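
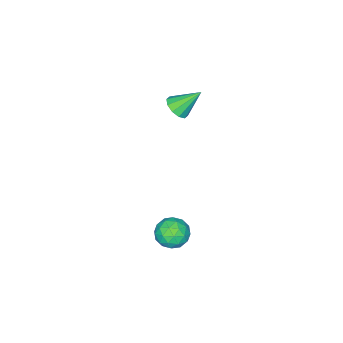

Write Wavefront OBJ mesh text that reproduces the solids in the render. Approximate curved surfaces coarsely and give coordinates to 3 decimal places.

v -1.022 -2.027 -2.183
v -0.636 -2.142 -1.838
v -1.578 -1.413 -1.357
v -0.556 -1.864 -1.991
v -0.653 -1.648 -2.217
v -0.892 -1.577 -2.43
v -1.18 -1.678 -2.549
v -1.408 -1.913 -2.528
v -1.488 -2.191 -2.375
v -1.39 -2.407 -2.149
v -1.152 -2.478 -1.935
v -0.864 -2.376 -1.817
v 2.946 1.801 -3.282
v 3.497 1.836 -2.978
v 3.363 1.164 -3.962
v 3.914 1.199 -3.658
v 3.424 0.905 -3.39
v 3.166 1.299 -2.97
v 3.694 1.701 -3.97
v 3.436 2.095 -3.55
v 3.959 1.774 -3.403
v 3.793 1.283 -3.044
v 3.067 1.717 -3.896
v 2.901 1.226 -3.537
v 3.185 1.875 -3.07
v 3.675 1.125 -3.87
v 3.387 0.953 -3.712
v 3.711 0.974 -3.533
v 2.991 1.559 -3.066
v 3.315 1.58 -2.887
v 3.271 1.033 -3.129
v 3.545 1.42 -4.053
v 3.869 1.441 -3.874
v 3.149 2.026 -3.407
v 3.473 2.047 -3.228
v 3.589 1.967 -3.811
v 3.781 1.859 -3.141
v 4.026 1.484 -3.541
v 3.896 1.779 -3.725
v 3.745 2.011 -3.478
v 3.683 1.57 -2.93
v 3.928 1.195 -3.33
v 3.639 1.023 -3.173
v 3.488 1.254 -2.926
v 3.954 1.534 -3.18
v 2.932 1.805 -3.61
v 3.177 1.43 -4.01
v 3.372 1.746 -4.014
v 3.221 1.977 -3.767
v 2.834 1.516 -3.399
v 3.079 1.141 -3.799
v 3.115 0.989 -3.462
v 2.964 1.221 -3.215
v 2.906 1.466 -3.76
f 2 1 4
f 2 4 3
f 4 1 5
f 4 5 3
f 5 1 6
f 5 6 3
f 6 1 7
f 6 7 3
f 7 1 8
f 7 8 3
f 8 1 9
f 8 9 3
f 9 1 10
f 9 10 3
f 10 1 11
f 10 11 3
f 11 1 12
f 11 12 3
f 12 1 2
f 12 2 3
f 13 50 29
f 50 24 53
f 29 53 18
f 50 53 29
f 13 29 25
f 29 18 30
f 25 30 14
f 29 30 25
f 13 25 34
f 25 14 35
f 34 35 20
f 25 35 34
f 13 34 46
f 34 20 49
f 46 49 23
f 34 49 46
f 13 46 50
f 46 23 54
f 50 54 24
f 46 54 50
f 14 30 41
f 30 18 44
f 41 44 22
f 30 44 41
f 18 53 31
f 53 24 52
f 31 52 17
f 53 52 31
f 24 54 51
f 54 23 47
f 51 47 15
f 54 47 51
f 23 49 48
f 49 20 36
f 48 36 19
f 49 36 48
f 20 35 40
f 35 14 37
f 40 37 21
f 35 37 40
f 16 42 28
f 42 22 43
f 28 43 17
f 42 43 28
f 16 28 26
f 28 17 27
f 26 27 15
f 28 27 26
f 16 26 33
f 26 15 32
f 33 32 19
f 26 32 33
f 16 33 38
f 33 19 39
f 38 39 21
f 33 39 38
f 16 38 42
f 38 21 45
f 42 45 22
f 38 45 42
f 17 43 31
f 43 22 44
f 31 44 18
f 43 44 31
f 15 27 51
f 27 17 52
f 51 52 24
f 27 52 51
f 19 32 48
f 32 15 47
f 48 47 23
f 32 47 48
f 21 39 40
f 39 19 36
f 40 36 20
f 39 36 40
f 22 45 41
f 45 21 37
f 41 37 14
f 45 37 41



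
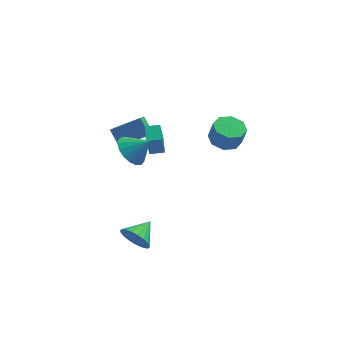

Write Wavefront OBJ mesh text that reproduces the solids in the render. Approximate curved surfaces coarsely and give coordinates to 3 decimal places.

v -3.512 3.272 -1.116
v -3.613 1.715 -0.067
v -4.087 3.936 -0.186
v -4.189 2.38 0.863
v -1.791 3.68 -0.343
v -1.893 2.124 0.706
v -2.367 4.345 0.587
v -2.468 2.788 1.636
v 2.49 -0.112 2.33
v 3.118 -0.815 2.062
v 3.397 -1.031 3.282
v 2.77 -0.328 3.55
v 3.444 -0.141 2.107
v 3.723 -0.357 3.327
v 3.211 0.55 2.282
v 3.491 0.334 3.502
v 2.556 0.853 2.486
v 2.836 0.638 3.706
v 1.863 0.591 2.598
v 2.142 0.375 3.818
v 1.537 -0.083 2.553
v 1.816 -0.299 3.773
v 1.769 -0.774 2.378
v 2.049 -0.99 3.598
v 2.424 -1.078 2.174
v 2.704 -1.293 3.394
v -2.291 -4.49 -2.927
v -1.678 -4.528 -3.716
v -1.509 -3.35 -2.373
v -1.971 -4.263 -3.847
v -2.319 -4.038 -3.818
v -2.663 -3.891 -3.636
v -2.942 -3.848 -3.331
v -3.109 -3.916 -2.956
v -3.134 -4.083 -2.576
v -3.014 -4.32 -2.257
v -2.768 -4.587 -2.054
v -2.44 -4.838 -2.001
v -2.087 -5.028 -2.109
v -1.768 -5.125 -2.358
v -1.54 -5.113 -2.705
v -1.442 -4.993 -3.091
v -1.491 -4.786 -3.449
v -1.696 -0.776 1.376
v -1.857 -1.164 2.796
v -1.851 0.425 1.686
v -2.013 0.037 3.105
v -0.847 -0.697 1.495
v -1.009 -1.085 2.914
v -1.003 0.504 1.804
v -1.164 0.116 3.224
v -2.621 -2.215 2.774
v -2.019 -2.791 2.087
v -1.559 -2.265 3.746
v -1.896 -2.301 1.978
v -1.939 -1.791 2.052
v -2.138 -1.378 2.291
v -2.448 -1.157 2.641
v -2.797 -1.178 3.021
v -3.106 -1.437 3.345
v -3.304 -1.874 3.538
v -3.345 -2.389 3.557
v -3.22 -2.864 3.396
v -2.958 -3.19 3.092
v -2.619 -3.293 2.716
v -2.28 -3.149 2.353
f 2 4 1
f 5 2 1
f 1 4 3
f 3 5 1
f 2 8 4
f 6 2 5
f 6 8 2
f 4 8 3
f 7 5 3
f 3 8 7
f 7 6 5
f 8 6 7
f 10 9 13
f 10 13 11
f 11 13 14
f 11 14 12
f 13 9 15
f 13 15 14
f 14 15 16
f 14 16 12
f 15 9 17
f 15 17 16
f 16 17 18
f 16 18 12
f 17 9 19
f 17 19 18
f 18 19 20
f 18 20 12
f 19 9 21
f 19 21 20
f 20 21 22
f 20 22 12
f 21 9 23
f 21 23 22
f 22 23 24
f 22 24 12
f 23 9 25
f 23 25 24
f 24 25 26
f 24 26 12
f 25 9 10
f 25 10 26
f 26 10 11
f 26 11 12
f 28 27 30
f 28 30 29
f 30 27 31
f 30 31 29
f 31 27 32
f 31 32 29
f 32 27 33
f 32 33 29
f 33 27 34
f 33 34 29
f 34 27 35
f 34 35 29
f 35 27 36
f 35 36 29
f 36 27 37
f 36 37 29
f 37 27 38
f 37 38 29
f 38 27 39
f 38 39 29
f 39 27 40
f 39 40 29
f 40 27 41
f 40 41 29
f 41 27 42
f 41 42 29
f 42 27 43
f 42 43 29
f 43 27 28
f 43 28 29
f 45 47 44
f 48 45 44
f 44 47 46
f 46 48 44
f 45 51 47
f 49 45 48
f 49 51 45
f 47 51 46
f 50 48 46
f 46 51 50
f 50 49 48
f 51 49 50
f 53 52 55
f 53 55 54
f 55 52 56
f 55 56 54
f 56 52 57
f 56 57 54
f 57 52 58
f 57 58 54
f 58 52 59
f 58 59 54
f 59 52 60
f 59 60 54
f 60 52 61
f 60 61 54
f 61 52 62
f 61 62 54
f 62 52 63
f 62 63 54
f 63 52 64
f 63 64 54
f 64 52 65
f 64 65 54
f 65 52 66
f 65 66 54
f 66 52 53
f 66 53 54



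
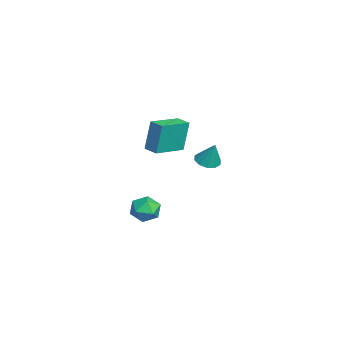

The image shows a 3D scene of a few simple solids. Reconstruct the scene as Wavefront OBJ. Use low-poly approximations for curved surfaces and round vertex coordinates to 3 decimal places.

v -2.478 2.925 -0.625
v -1.67 2.868 -0.881
v -1.962 3.355 0.905
v -1.832 3.361 -0.965
v -2.241 3.687 -0.918
v -2.741 3.723 -0.76
v -3.14 3.454 -0.549
v -3.286 2.983 -0.368
v -3.124 2.49 -0.284
v -2.715 2.164 -0.331
v -2.216 2.128 -0.489
v -1.817 2.397 -0.7
v -1.488 -0.269 -4.073
v -0.688 0.079 -3.486
v -0.692 -1.759 -4.274
v 0.108 -1.411 -3.687
v -0.826 -1.599 -3.243
v -1.319 -0.679 -3.119
v -0.061 -1.001 -4.641
v -0.554 -0.081 -4.517
v 0.193 -0.373 -3.837
v -0.279 -0.743 -2.974
v -1.101 -0.937 -4.786
v -1.573 -1.307 -3.923
v 1.654 0.722 2.608
v 1.474 1.065 4.672
v 2.381 1.363 2.565
v 2.201 1.706 4.629
v 3.059 -0.846 2.991
v 2.879 -0.503 5.055
v 3.786 -0.205 2.948
v 3.606 0.138 5.012
f 2 1 4
f 2 4 3
f 4 1 5
f 4 5 3
f 5 1 6
f 5 6 3
f 6 1 7
f 6 7 3
f 7 1 8
f 7 8 3
f 8 1 9
f 8 9 3
f 9 1 10
f 9 10 3
f 10 1 11
f 10 11 3
f 11 1 12
f 11 12 3
f 12 1 2
f 12 2 3
f 13 24 18
f 13 18 14
f 13 14 20
f 13 20 23
f 13 23 24
f 14 18 22
f 18 24 17
f 24 23 15
f 23 20 19
f 20 14 21
f 16 22 17
f 16 17 15
f 16 15 19
f 16 19 21
f 16 21 22
f 17 22 18
f 15 17 24
f 19 15 23
f 21 19 20
f 22 21 14
f 26 28 25
f 29 26 25
f 25 28 27
f 27 29 25
f 26 32 28
f 30 26 29
f 30 32 26
f 28 32 27
f 31 29 27
f 27 32 31
f 31 30 29
f 32 30 31



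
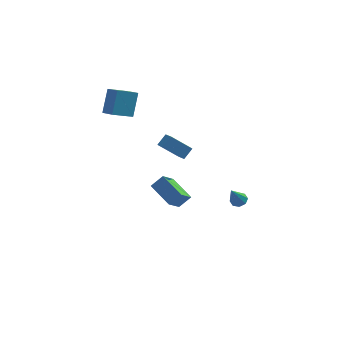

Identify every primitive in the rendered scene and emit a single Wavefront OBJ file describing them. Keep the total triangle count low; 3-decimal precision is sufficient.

v 0.139 2.659 -1.877
v -1.136 2.585 -0.711
v -0.187 3.367 -2.19
v -1.462 3.294 -1.023
v 0.642 3.146 -1.297
v -0.633 3.073 -0.13
v 0.316 3.855 -1.609
v -0.959 3.781 -0.443
v -1.891 -3.734 0.668
v -1.202 -3.499 1.324
v -1.301 -2.87 -0.262
v -0.612 -2.635 0.394
v -0.888 -5.045 0.086
v -0.199 -4.81 0.742
v -0.298 -4.181 -0.844
v 0.391 -3.946 -0.188
v 3.406 1.112 -4.525
v 3.795 0.698 -4.568
v 2.894 0.488 -3.155
v 3.946 1.046 -4.353
v 3.78 1.433 -4.238
v 3.396 1.632 -4.292
v 3.017 1.527 -4.481
v 2.867 1.178 -4.697
v 3.032 0.791 -4.811
v 3.417 0.592 -4.758
v -4.741 3.132 2.065
v -4.424 4.08 3.538
v -3.511 3.865 1.329
v -3.195 4.813 2.802
v -4.145 2.447 2.378
v -3.829 3.395 3.851
v -2.916 3.18 1.642
v -2.599 4.128 3.115
f 2 4 1
f 5 2 1
f 1 4 3
f 3 5 1
f 2 8 4
f 6 2 5
f 6 8 2
f 4 8 3
f 7 5 3
f 3 8 7
f 7 6 5
f 8 6 7
f 10 12 9
f 13 10 9
f 9 12 11
f 11 13 9
f 10 16 12
f 14 10 13
f 14 16 10
f 12 16 11
f 15 13 11
f 11 16 15
f 15 14 13
f 16 14 15
f 18 17 20
f 18 20 19
f 20 17 21
f 20 21 19
f 21 17 22
f 21 22 19
f 22 17 23
f 22 23 19
f 23 17 24
f 23 24 19
f 24 17 25
f 24 25 19
f 25 17 26
f 25 26 19
f 26 17 18
f 26 18 19
f 28 30 27
f 31 28 27
f 27 30 29
f 29 31 27
f 28 34 30
f 32 28 31
f 32 34 28
f 30 34 29
f 33 31 29
f 29 34 33
f 33 32 31
f 34 32 33



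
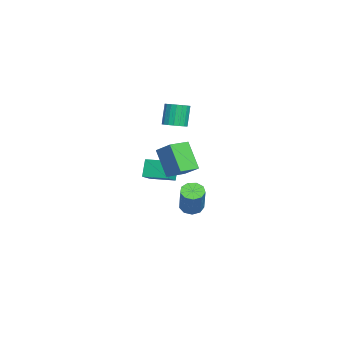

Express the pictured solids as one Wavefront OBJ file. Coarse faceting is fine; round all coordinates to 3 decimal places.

v -3.714 -0.998 0.948
v -3.004 -0.972 1.218
v -3.556 -0.856 2.662
v -4.266 -0.882 2.392
v -3.076 -0.646 1.164
v -3.629 -0.53 2.608
v -3.274 -0.389 1.068
v -3.827 -0.274 2.511
v -3.56 -0.254 0.947
v -4.113 -0.138 2.391
v -3.876 -0.265 0.827
v -4.429 -0.149 2.271
v -4.16 -0.422 0.731
v -4.712 -0.306 2.175
v -4.355 -0.693 0.678
v -4.908 -0.577 2.121
v -4.424 -1.024 0.678
v -4.976 -0.908 2.122
v -4.351 -1.35 0.732
v -4.904 -1.234 2.176
v -4.153 -1.606 0.829
v -4.706 -1.491 2.272
v -3.867 -1.742 0.949
v -4.42 -1.626 2.393
v -3.551 -1.731 1.069
v -4.104 -1.615 2.513
v -3.268 -1.574 1.165
v -3.82 -1.458 2.609
v -3.072 -1.303 1.219
v -3.625 -1.187 2.662
v 2.83 -1.328 1.628
v 3.63 -0.47 2.427
v 1.96 -0.422 1.526
v 2.761 0.436 2.325
v 3.719 -0.656 0.015
v 4.52 0.202 0.814
v 2.85 0.25 -0.087
v 3.65 1.108 0.712
v -0.456 0.324 -4.113
v 0.133 0.415 -4.517
v 1.305 0.587 -2.771
v 0.716 0.496 -2.367
v -0.074 0.851 -4.421
v 1.098 1.023 -2.675
v -0.46 1.041 -4.181
v 0.712 1.213 -2.435
v -0.844 0.895 -3.909
v 0.328 1.067 -2.163
v -1.046 0.482 -3.732
v 0.126 0.654 -1.986
v -0.972 -0.005 -3.734
v 0.2 0.167 -1.988
v -0.657 -0.338 -3.913
v 0.515 -0.166 -2.167
v -0.247 -0.361 -4.186
v 0.925 -0.189 -2.439
v 0.065 -0.064 -4.424
v 1.237 0.108 -2.678
v -0.343 -1.882 -0.612
v 0.557 -2.206 -0.068
v 0.119 -0.377 -0.482
v 1.019 -0.7 0.062
v 0.281 -1.98 -1.702
v 1.181 -2.303 -1.158
v 0.743 -0.474 -1.572
v 1.643 -0.798 -1.028
f 2 1 5
f 2 5 3
f 3 5 6
f 3 6 4
f 5 1 7
f 5 7 6
f 6 7 8
f 6 8 4
f 7 1 9
f 7 9 8
f 8 9 10
f 8 10 4
f 9 1 11
f 9 11 10
f 10 11 12
f 10 12 4
f 11 1 13
f 11 13 12
f 12 13 14
f 12 14 4
f 13 1 15
f 13 15 14
f 14 15 16
f 14 16 4
f 15 1 17
f 15 17 16
f 16 17 18
f 16 18 4
f 17 1 19
f 17 19 18
f 18 19 20
f 18 20 4
f 19 1 21
f 19 21 20
f 20 21 22
f 20 22 4
f 21 1 23
f 21 23 22
f 22 23 24
f 22 24 4
f 23 1 25
f 23 25 24
f 24 25 26
f 24 26 4
f 25 1 27
f 25 27 26
f 26 27 28
f 26 28 4
f 27 1 29
f 27 29 28
f 28 29 30
f 28 30 4
f 29 1 2
f 29 2 30
f 30 2 3
f 30 3 4
f 32 34 31
f 35 32 31
f 31 34 33
f 33 35 31
f 32 38 34
f 36 32 35
f 36 38 32
f 34 38 33
f 37 35 33
f 33 38 37
f 37 36 35
f 38 36 37
f 40 39 43
f 40 43 41
f 41 43 44
f 41 44 42
f 43 39 45
f 43 45 44
f 44 45 46
f 44 46 42
f 45 39 47
f 45 47 46
f 46 47 48
f 46 48 42
f 47 39 49
f 47 49 48
f 48 49 50
f 48 50 42
f 49 39 51
f 49 51 50
f 50 51 52
f 50 52 42
f 51 39 53
f 51 53 52
f 52 53 54
f 52 54 42
f 53 39 55
f 53 55 54
f 54 55 56
f 54 56 42
f 55 39 57
f 55 57 56
f 56 57 58
f 56 58 42
f 57 39 40
f 57 40 58
f 58 40 41
f 58 41 42
f 60 62 59
f 63 60 59
f 59 62 61
f 61 63 59
f 60 66 62
f 64 60 63
f 64 66 60
f 62 66 61
f 65 63 61
f 61 66 65
f 65 64 63
f 66 64 65



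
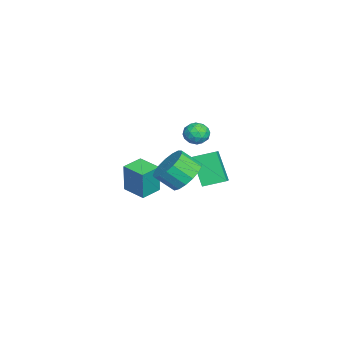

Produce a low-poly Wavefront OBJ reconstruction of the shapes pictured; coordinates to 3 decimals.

v -3.562 2.679 2.704
v -3.16 3.037 2.373
v -2.78 2.283 3.227
v -2.378 2.641 2.896
v -2.773 2.909 3.309
v -3.256 3.154 2.986
v -2.684 2.166 2.614
v -3.167 2.411 2.291
v -2.618 2.72 2.318
v -2.673 3.178 2.748
v -3.267 2.142 2.852
v -3.322 2.6 3.282
v -3.43 2.893 2.493
v -2.51 2.427 3.107
v -2.742 2.585 3.35
v -2.506 2.795 3.156
v -3.486 2.961 2.853
v -3.25 3.171 2.659
v -3.022 3.096 3.209
v -2.69 2.149 2.941
v -2.454 2.359 2.747
v -3.434 2.525 2.444
v -3.198 2.735 2.25
v -2.918 2.224 2.391
v -2.875 2.916 2.266
v -2.415 2.684 2.573
v -2.595 2.405 2.407
v -2.879 2.549 2.217
v -2.907 3.186 2.518
v -2.447 2.953 2.826
v -2.679 3.111 3.068
v -2.963 3.255 2.878
v -2.588 3 2.486
v -3.493 2.367 2.774
v -3.033 2.134 3.082
v -2.977 2.065 2.722
v -3.261 2.209 2.532
v -3.525 2.636 3.027
v -3.065 2.404 3.334
v -3.061 2.771 3.383
v -3.345 2.915 3.193
v -3.352 2.32 3.114
v 2.525 2.801 3.26
v 3.27 3.107 3.591
v 3.279 2.324 4.291
v 2.535 2.019 3.96
v 2.975 3.301 3.812
v 2.985 2.518 4.512
v 2.578 3.381 3.907
v 2.588 2.598 4.607
v 2.168 3.328 3.854
v 2.178 2.545 4.554
v 1.84 3.154 3.664
v 1.85 2.372 4.364
v 1.669 2.9 3.382
v 1.679 2.117 4.082
v 1.694 2.623 3.072
v 1.704 1.84 3.772
v 1.91 2.387 2.805
v 1.92 1.604 3.505
v 2.266 2.246 2.643
v 2.276 1.463 3.342
v 2.682 2.232 2.621
v 2.692 1.449 3.321
v 3.062 2.349 2.746
v 3.071 1.566 3.446
v 3.318 2.569 2.989
v 3.328 1.786 3.689
v 3.393 2.842 3.294
v 3.403 2.06 3.994
v 0.248 0.658 1.575
v 0.418 0.663 3.015
v 0.927 1.52 1.492
v 1.097 1.525 2.932
v 1.003 0.055 1.488
v 1.173 0.06 2.928
v 1.682 0.917 1.405
v 1.852 0.922 2.845
v -2.915 2.568 1.391
v -1.932 2.561 1.907
v -3.07 3.602 1.7
v -2.087 3.595 2.216
v -2.193 3.085 0.024
v -1.21 3.078 0.54
v -2.348 4.119 0.333
v -1.365 4.112 0.849
f 1 38 17
f 38 12 41
f 17 41 6
f 38 41 17
f 1 17 13
f 17 6 18
f 13 18 2
f 17 18 13
f 1 13 22
f 13 2 23
f 22 23 8
f 13 23 22
f 1 22 34
f 22 8 37
f 34 37 11
f 22 37 34
f 1 34 38
f 34 11 42
f 38 42 12
f 34 42 38
f 2 18 29
f 18 6 32
f 29 32 10
f 18 32 29
f 6 41 19
f 41 12 40
f 19 40 5
f 41 40 19
f 12 42 39
f 42 11 35
f 39 35 3
f 42 35 39
f 11 37 36
f 37 8 24
f 36 24 7
f 37 24 36
f 8 23 28
f 23 2 25
f 28 25 9
f 23 25 28
f 4 30 16
f 30 10 31
f 16 31 5
f 30 31 16
f 4 16 14
f 16 5 15
f 14 15 3
f 16 15 14
f 4 14 21
f 14 3 20
f 21 20 7
f 14 20 21
f 4 21 26
f 21 7 27
f 26 27 9
f 21 27 26
f 4 26 30
f 26 9 33
f 30 33 10
f 26 33 30
f 5 31 19
f 31 10 32
f 19 32 6
f 31 32 19
f 3 15 39
f 15 5 40
f 39 40 12
f 15 40 39
f 7 20 36
f 20 3 35
f 36 35 11
f 20 35 36
f 9 27 28
f 27 7 24
f 28 24 8
f 27 24 28
f 10 33 29
f 33 9 25
f 29 25 2
f 33 25 29
f 44 43 47
f 44 47 45
f 45 47 48
f 45 48 46
f 47 43 49
f 47 49 48
f 48 49 50
f 48 50 46
f 49 43 51
f 49 51 50
f 50 51 52
f 50 52 46
f 51 43 53
f 51 53 52
f 52 53 54
f 52 54 46
f 53 43 55
f 53 55 54
f 54 55 56
f 54 56 46
f 55 43 57
f 55 57 56
f 56 57 58
f 56 58 46
f 57 43 59
f 57 59 58
f 58 59 60
f 58 60 46
f 59 43 61
f 59 61 60
f 60 61 62
f 60 62 46
f 61 43 63
f 61 63 62
f 62 63 64
f 62 64 46
f 63 43 65
f 63 65 64
f 64 65 66
f 64 66 46
f 65 43 67
f 65 67 66
f 66 67 68
f 66 68 46
f 67 43 69
f 67 69 68
f 68 69 70
f 68 70 46
f 69 43 44
f 69 44 70
f 70 44 45
f 70 45 46
f 72 74 71
f 75 72 71
f 71 74 73
f 73 75 71
f 72 78 74
f 76 72 75
f 76 78 72
f 74 78 73
f 77 75 73
f 73 78 77
f 77 76 75
f 78 76 77
f 80 82 79
f 83 80 79
f 79 82 81
f 81 83 79
f 80 86 82
f 84 80 83
f 84 86 80
f 82 86 81
f 85 83 81
f 81 86 85
f 85 84 83
f 86 84 85



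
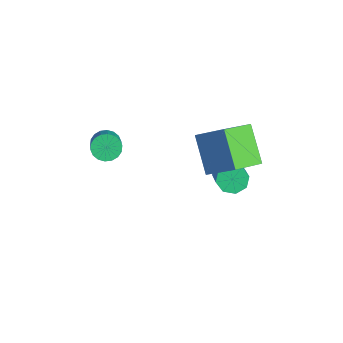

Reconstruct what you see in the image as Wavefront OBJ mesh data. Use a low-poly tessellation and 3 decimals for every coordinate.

v 1.828 1.357 -0.386
v 2.264 1.301 -0.905
v 3.847 0.706 0.487
v 3.412 0.763 1.006
v 2.261 1.778 -0.698
v 3.844 1.184 0.693
v 2.005 2.009 -0.309
v 3.588 1.415 1.083
v 1.646 1.858 0.036
v 3.229 1.264 1.428
v 1.393 1.414 0.133
v 2.976 0.819 1.525
v 1.396 0.936 -0.073
v 2.979 0.342 1.318
v 1.652 0.705 -0.463
v 3.235 0.111 0.929
v 2.011 0.856 -0.808
v 3.594 0.262 0.584
v 2.483 -0.467 3.632
v 3.539 0.282 4.718
v 2.117 0.863 3.069
v 3.174 1.612 4.155
v 3.846 -0.612 2.405
v 4.903 0.137 3.491
v 3.481 0.718 1.842
v 4.537 1.467 2.928
v 0.603 -3.488 2.551
v 1.032 -3.186 2.221
v 2.446 -3.71 3.579
v 2.017 -4.012 3.909
v 0.939 -2.991 2.393
v 2.353 -3.516 3.751
v 0.779 -2.895 2.596
v 2.194 -3.42 3.954
v 0.585 -2.916 2.791
v 1.999 -3.441 4.149
v 0.394 -3.05 2.938
v 1.808 -3.575 4.296
v 0.244 -3.271 3.008
v 1.659 -3.796 4.366
v 0.165 -3.535 2.988
v 1.58 -4.06 4.346
v 0.174 -3.79 2.881
v 1.588 -4.314 4.239
v 0.267 -3.984 2.709
v 1.681 -4.509 4.067
v 0.426 -4.08 2.506
v 1.841 -4.605 3.864
v 0.621 -4.059 2.311
v 2.035 -4.584 3.669
v 0.812 -3.925 2.164
v 2.226 -4.45 3.522
v 0.961 -3.704 2.094
v 2.376 -4.229 3.452
v 1.04 -3.44 2.114
v 2.455 -3.965 3.472
f 2 1 5
f 2 5 3
f 3 5 6
f 3 6 4
f 5 1 7
f 5 7 6
f 6 7 8
f 6 8 4
f 7 1 9
f 7 9 8
f 8 9 10
f 8 10 4
f 9 1 11
f 9 11 10
f 10 11 12
f 10 12 4
f 11 1 13
f 11 13 12
f 12 13 14
f 12 14 4
f 13 1 15
f 13 15 14
f 14 15 16
f 14 16 4
f 15 1 17
f 15 17 16
f 16 17 18
f 16 18 4
f 17 1 2
f 17 2 18
f 18 2 3
f 18 3 4
f 20 22 19
f 23 20 19
f 19 22 21
f 21 23 19
f 20 26 22
f 24 20 23
f 24 26 20
f 22 26 21
f 25 23 21
f 21 26 25
f 25 24 23
f 26 24 25
f 28 27 31
f 28 31 29
f 29 31 32
f 29 32 30
f 31 27 33
f 31 33 32
f 32 33 34
f 32 34 30
f 33 27 35
f 33 35 34
f 34 35 36
f 34 36 30
f 35 27 37
f 35 37 36
f 36 37 38
f 36 38 30
f 37 27 39
f 37 39 38
f 38 39 40
f 38 40 30
f 39 27 41
f 39 41 40
f 40 41 42
f 40 42 30
f 41 27 43
f 41 43 42
f 42 43 44
f 42 44 30
f 43 27 45
f 43 45 44
f 44 45 46
f 44 46 30
f 45 27 47
f 45 47 46
f 46 47 48
f 46 48 30
f 47 27 49
f 47 49 48
f 48 49 50
f 48 50 30
f 49 27 51
f 49 51 50
f 50 51 52
f 50 52 30
f 51 27 53
f 51 53 52
f 52 53 54
f 52 54 30
f 53 27 55
f 53 55 54
f 54 55 56
f 54 56 30
f 55 27 28
f 55 28 56
f 56 28 29
f 56 29 30



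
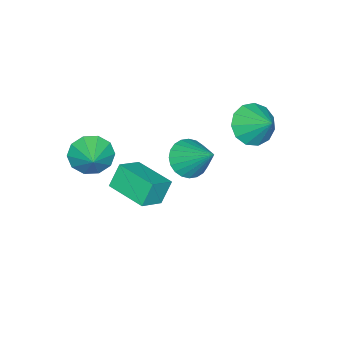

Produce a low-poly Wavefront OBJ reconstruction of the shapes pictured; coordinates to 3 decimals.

v -2.137 -0.551 -0.671
v -1.155 -0.699 -0.856
v -1.663 0.911 0.671
v -1.244 -0.424 -1.125
v -1.468 -0.168 -1.324
v -1.794 0.029 -1.424
v -2.173 0.138 -1.409
v -2.546 0.141 -1.281
v -2.857 0.04 -1.061
v -3.058 -0.151 -0.781
v -3.118 -0.404 -0.485
v -3.03 -0.679 -0.217
v -2.805 -0.934 -0.018
v -2.479 -1.131 0.082
v -2.1 -1.24 0.067
v -1.727 -1.244 -0.06
v -1.417 -1.142 -0.28
v -1.216 -0.951 -0.56
v -2.189 -3.64 -3.951
v -2.794 -3.441 -2.829
v -1.68 -1.676 -4.025
v -2.285 -1.477 -2.903
v -0.995 -3.923 -3.257
v -1.6 -3.724 -2.135
v -0.486 -1.959 -3.331
v -1.091 -1.76 -2.209
v -3.884 1.616 1.26
v -2.841 1.312 1.087
v -3.396 2.744 2.22
v -2.973 1.737 0.655
v -3.395 2.123 0.415
v -3.971 2.348 0.444
v -4.52 2.34 0.731
v -4.867 2.103 1.187
v -4.902 1.711 1.665
v -4.613 1.288 2.015
v -4.093 0.97 2.126
v -3.506 0.856 1.961
v -3.039 0.984 1.574
v 0.866 -3.615 0.67
v 1.43 -3.64 -0.18
v 1.834 -2.905 1.29
v 1.067 -3.125 -0.202
v 0.627 -2.798 0.109
v 0.279 -2.782 0.634
v 0.155 -3.084 1.173
v 0.303 -3.589 1.52
v 0.666 -4.104 1.542
v 1.106 -4.432 1.232
v 1.454 -4.448 0.706
v 1.578 -4.145 0.167
f 2 1 4
f 2 4 3
f 4 1 5
f 4 5 3
f 5 1 6
f 5 6 3
f 6 1 7
f 6 7 3
f 7 1 8
f 7 8 3
f 8 1 9
f 8 9 3
f 9 1 10
f 9 10 3
f 10 1 11
f 10 11 3
f 11 1 12
f 11 12 3
f 12 1 13
f 12 13 3
f 13 1 14
f 13 14 3
f 14 1 15
f 14 15 3
f 15 1 16
f 15 16 3
f 16 1 17
f 16 17 3
f 17 1 18
f 17 18 3
f 18 1 2
f 18 2 3
f 20 22 19
f 23 20 19
f 19 22 21
f 21 23 19
f 20 26 22
f 24 20 23
f 24 26 20
f 22 26 21
f 25 23 21
f 21 26 25
f 25 24 23
f 26 24 25
f 28 27 30
f 28 30 29
f 30 27 31
f 30 31 29
f 31 27 32
f 31 32 29
f 32 27 33
f 32 33 29
f 33 27 34
f 33 34 29
f 34 27 35
f 34 35 29
f 35 27 36
f 35 36 29
f 36 27 37
f 36 37 29
f 37 27 38
f 37 38 29
f 38 27 39
f 38 39 29
f 39 27 28
f 39 28 29
f 41 40 43
f 41 43 42
f 43 40 44
f 43 44 42
f 44 40 45
f 44 45 42
f 45 40 46
f 45 46 42
f 46 40 47
f 46 47 42
f 47 40 48
f 47 48 42
f 48 40 49
f 48 49 42
f 49 40 50
f 49 50 42
f 50 40 51
f 50 51 42
f 51 40 41
f 51 41 42



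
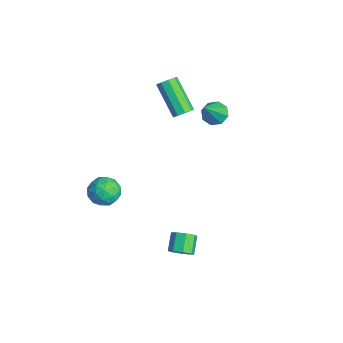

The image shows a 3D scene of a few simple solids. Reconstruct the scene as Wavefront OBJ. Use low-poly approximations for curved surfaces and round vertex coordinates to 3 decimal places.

v -2.862 3.38 -0.494
v -2.377 3.898 -0.464
v -1.938 2.42 1.154
v -2.813 4.004 -0.158
v -3.278 3.744 -0.049
v -3.499 3.272 -0.2
v -3.347 2.863 -0.524
v -2.911 2.757 -0.83
v -2.446 3.016 -0.94
v -2.225 3.489 -0.788
v -1.943 1.365 1.029
v -1.639 0.976 1.293
v -3.152 0.686 2.614
v -3.457 1.075 2.351
v -1.571 1.321 1.446
v -3.085 1.031 2.767
v -1.678 1.687 1.403
v -3.192 1.396 2.725
v -1.909 1.902 1.186
v -3.422 1.611 2.508
v -2.156 1.866 0.896
v -3.669 1.575 2.217
v -2.303 1.596 0.668
v -3.817 1.305 1.989
v -2.282 1.218 0.609
v -3.796 0.927 1.93
v -2.103 0.909 0.747
v -3.616 0.618 2.068
v -1.848 0.814 1.017
v -3.362 0.523 2.338
v 3.686 -0.923 -3.7
v 4.072 -0.975 -3.218
v 3.38 -0.55 -2.618
v 2.994 -0.497 -3.1
v 4.125 -0.564 -3.449
v 3.433 -0.139 -2.848
v 3.92 -0.363 -3.827
v 3.228 0.063 -3.226
v 3.578 -0.49 -4.131
v 2.887 -0.064 -3.53
v 3.3 -0.87 -4.182
v 2.608 -0.445 -3.582
v 3.247 -1.281 -3.952
v 2.555 -0.856 -3.351
v 3.452 -1.483 -3.574
v 2.76 -1.057 -2.973
v 3.793 -1.356 -3.27
v 3.102 -0.93 -2.669
v -2.072 -2.124 -3.166
v -1.394 -2.071 -3.73
v -2.166 -3.529 -3.41
v -1.488 -3.476 -3.974
v -1.353 -3.358 -3.109
v -1.296 -2.489 -2.958
v -2.264 -3.111 -4.182
v -2.207 -2.242 -4.031
v -1.513 -2.681 -4.357
v -0.95 -2.834 -3.694
v -2.61 -2.766 -3.446
v -2.047 -2.919 -2.783
v -1.725 -1.974 -3.426
v -1.835 -3.626 -3.714
v -1.756 -3.556 -3.205
v -1.357 -3.525 -3.537
v -1.667 -2.22 -2.973
v -1.269 -2.189 -3.304
v -1.244 -2.945 -2.939
v -2.291 -3.411 -3.836
v -1.893 -3.38 -4.167
v -2.203 -2.075 -3.603
v -1.804 -2.044 -3.935
v -2.316 -2.655 -4.201
v -1.396 -2.301 -4.127
v -1.451 -3.127 -4.27
v -1.908 -2.912 -4.393
v -1.874 -2.402 -4.304
v -1.065 -2.391 -3.737
v -1.12 -3.217 -3.881
v -1.041 -3.148 -3.372
v -1.007 -2.637 -3.283
v -1.135 -2.75 -4.106
v -2.44 -2.383 -3.259
v -2.495 -3.209 -3.403
v -2.553 -2.963 -3.857
v -2.519 -2.452 -3.768
v -2.109 -2.473 -2.87
v -2.164 -3.299 -3.013
v -1.686 -3.198 -2.836
v -1.652 -2.688 -2.747
v -2.425 -2.85 -3.034
f 2 1 4
f 2 4 3
f 4 1 5
f 4 5 3
f 5 1 6
f 5 6 3
f 6 1 7
f 6 7 3
f 7 1 8
f 7 8 3
f 8 1 9
f 8 9 3
f 9 1 10
f 9 10 3
f 10 1 2
f 10 2 3
f 12 11 15
f 12 15 13
f 13 15 16
f 13 16 14
f 15 11 17
f 15 17 16
f 16 17 18
f 16 18 14
f 17 11 19
f 17 19 18
f 18 19 20
f 18 20 14
f 19 11 21
f 19 21 20
f 20 21 22
f 20 22 14
f 21 11 23
f 21 23 22
f 22 23 24
f 22 24 14
f 23 11 25
f 23 25 24
f 24 25 26
f 24 26 14
f 25 11 27
f 25 27 26
f 26 27 28
f 26 28 14
f 27 11 29
f 27 29 28
f 28 29 30
f 28 30 14
f 29 11 12
f 29 12 30
f 30 12 13
f 30 13 14
f 32 31 35
f 32 35 33
f 33 35 36
f 33 36 34
f 35 31 37
f 35 37 36
f 36 37 38
f 36 38 34
f 37 31 39
f 37 39 38
f 38 39 40
f 38 40 34
f 39 31 41
f 39 41 40
f 40 41 42
f 40 42 34
f 41 31 43
f 41 43 42
f 42 43 44
f 42 44 34
f 43 31 45
f 43 45 44
f 44 45 46
f 44 46 34
f 45 31 47
f 45 47 46
f 46 47 48
f 46 48 34
f 47 31 32
f 47 32 48
f 48 32 33
f 48 33 34
f 49 86 65
f 86 60 89
f 65 89 54
f 86 89 65
f 49 65 61
f 65 54 66
f 61 66 50
f 65 66 61
f 49 61 70
f 61 50 71
f 70 71 56
f 61 71 70
f 49 70 82
f 70 56 85
f 82 85 59
f 70 85 82
f 49 82 86
f 82 59 90
f 86 90 60
f 82 90 86
f 50 66 77
f 66 54 80
f 77 80 58
f 66 80 77
f 54 89 67
f 89 60 88
f 67 88 53
f 89 88 67
f 60 90 87
f 90 59 83
f 87 83 51
f 90 83 87
f 59 85 84
f 85 56 72
f 84 72 55
f 85 72 84
f 56 71 76
f 71 50 73
f 76 73 57
f 71 73 76
f 52 78 64
f 78 58 79
f 64 79 53
f 78 79 64
f 52 64 62
f 64 53 63
f 62 63 51
f 64 63 62
f 52 62 69
f 62 51 68
f 69 68 55
f 62 68 69
f 52 69 74
f 69 55 75
f 74 75 57
f 69 75 74
f 52 74 78
f 74 57 81
f 78 81 58
f 74 81 78
f 53 79 67
f 79 58 80
f 67 80 54
f 79 80 67
f 51 63 87
f 63 53 88
f 87 88 60
f 63 88 87
f 55 68 84
f 68 51 83
f 84 83 59
f 68 83 84
f 57 75 76
f 75 55 72
f 76 72 56
f 75 72 76
f 58 81 77
f 81 57 73
f 77 73 50
f 81 73 77



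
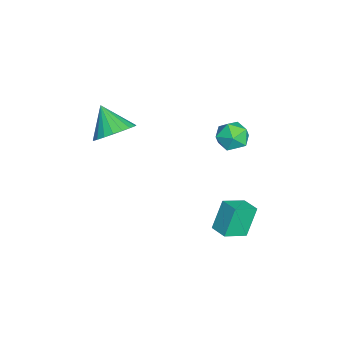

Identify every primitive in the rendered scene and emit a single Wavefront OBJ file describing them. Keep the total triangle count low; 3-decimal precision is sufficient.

v -0.654 -2.124 0.378
v -0.059 -1.694 1.101
v -1.506 -2.836 1.502
v -0.368 -1.401 1.053
v -0.725 -1.232 0.888
v -1.071 -1.218 0.636
v -1.344 -1.361 0.338
v -1.498 -1.635 0.048
v -1.506 -1.994 -0.186
v -1.367 -2.376 -0.322
v -1.104 -2.714 -0.337
v -0.764 -2.95 -0.228
v -0.404 -3.043 -0.015
v -0.088 -2.978 0.267
v 0.13 -2.764 0.567
v 0.213 -2.441 0.835
v 0.146 -2.062 1.024
v 1.011 3.269 -4.2
v 0.416 3.664 -2.824
v 1.678 3.862 -4.081
v 1.083 4.257 -2.705
v 1.717 2.363 -3.635
v 1.122 2.758 -2.259
v 2.384 2.956 -3.516
v 1.789 3.351 -2.14
v -2.522 3.605 -0.894
v -1.652 3.545 -0.868
v -2.628 2.255 -0.492
v -1.758 2.195 -0.466
v -2.179 2.685 0.121
v -2.114 3.519 -0.128
v -2.166 2.281 -1.232
v -2.101 3.115 -1.481
v -1.432 2.726 -1.077
v -1.44 2.976 -0.241
v -2.84 2.824 -1.119
v -2.848 3.074 -0.283
f 2 1 4
f 2 4 3
f 4 1 5
f 4 5 3
f 5 1 6
f 5 6 3
f 6 1 7
f 6 7 3
f 7 1 8
f 7 8 3
f 8 1 9
f 8 9 3
f 9 1 10
f 9 10 3
f 10 1 11
f 10 11 3
f 11 1 12
f 11 12 3
f 12 1 13
f 12 13 3
f 13 1 14
f 13 14 3
f 14 1 15
f 14 15 3
f 15 1 16
f 15 16 3
f 16 1 17
f 16 17 3
f 17 1 2
f 17 2 3
f 19 21 18
f 22 19 18
f 18 21 20
f 20 22 18
f 19 25 21
f 23 19 22
f 23 25 19
f 21 25 20
f 24 22 20
f 20 25 24
f 24 23 22
f 25 23 24
f 26 37 31
f 26 31 27
f 26 27 33
f 26 33 36
f 26 36 37
f 27 31 35
f 31 37 30
f 37 36 28
f 36 33 32
f 33 27 34
f 29 35 30
f 29 30 28
f 29 28 32
f 29 32 34
f 29 34 35
f 30 35 31
f 28 30 37
f 32 28 36
f 34 32 33
f 35 34 27



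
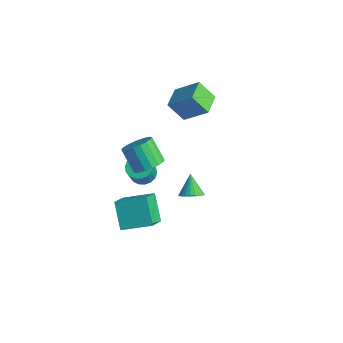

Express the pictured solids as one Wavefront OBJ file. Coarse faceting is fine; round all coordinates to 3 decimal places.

v -2.864 2.129 3.236
v -1.446 2.928 4.578
v -3.698 3.516 3.292
v -2.28 4.315 4.634
v -1.96 2.725 1.926
v -0.542 3.524 3.268
v -2.794 4.112 1.982
v -1.376 4.911 3.324
v -0.641 -3.586 -0.858
v 0.136 -4.94 0.408
v 0.765 -2.19 -0.229
v 1.543 -3.543 1.037
v 0.637 -4.217 -2.317
v 1.415 -5.57 -1.051
v 2.044 -2.82 -1.688
v 2.821 -4.174 -0.422
v -1.162 -1.463 -0.183
v -0.312 -1.56 -0.425
v 0.013 -2.175 0.96
v -0.838 -2.077 1.203
v -0.316 -1.199 -0.264
v 0.008 -1.813 1.122
v -0.489 -0.889 -0.086
v -0.164 -1.504 1.299
v -0.794 -0.694 0.072
v -0.47 -1.308 1.458
v -1.173 -0.65 0.18
v -0.848 -1.265 1.566
v -1.55 -0.768 0.216
v -1.225 -1.382 1.602
v -1.849 -1.023 0.173
v -1.525 -1.637 1.559
v -2.013 -1.365 0.06
v -1.688 -1.98 1.445
v -2.008 -1.727 -0.102
v -1.684 -2.341 1.284
v -1.836 -2.036 -0.279
v -1.511 -2.651 1.106
v -1.53 -2.232 -0.438
v -1.206 -2.846 0.948
v -1.152 -2.275 -0.546
v -0.827 -2.89 0.84
v -0.775 -2.158 -0.582
v -0.45 -2.772 0.804
v -0.475 -1.903 -0.539
v -0.151 -2.517 0.847
v 4.4 -2.425 2.866
v 5.061 -2.073 3.148
v 3.6 -1.795 3.954
v 4.957 -1.857 2.947
v 4.769 -1.728 2.734
v 4.525 -1.705 2.541
v 4.262 -1.791 2.398
v 4.02 -1.974 2.325
v 3.835 -2.226 2.336
v 3.737 -2.508 2.426
v 3.739 -2.777 2.584
v 3.843 -2.993 2.785
v 4.031 -3.122 2.998
v 4.275 -3.145 3.191
v 4.538 -3.059 3.335
v 4.78 -2.875 3.407
v 4.965 -2.624 3.397
v 5.063 -2.342 3.306
v 0.122 -2.061 2.08
v 0.845 -2.426 2.748
v -0.378 -2.365 4.107
v -1.102 -1.999 3.44
v 0.901 -1.963 2.777
v -0.322 -1.902 4.137
v 0.803 -1.52 2.669
v -0.421 -1.458 4.028
v 0.569 -1.183 2.443
v -0.654 -1.122 3.803
v 0.248 -1.02 2.146
v -0.976 -0.959 3.506
v -0.099 -1.064 1.836
v -1.323 -1.002 3.196
v -0.402 -1.305 1.574
v -1.626 -1.243 2.934
v -0.602 -1.695 1.413
v -1.825 -1.634 2.772
v -0.658 -2.158 1.383
v -1.881 -2.097 2.743
v -0.559 -2.602 1.492
v -1.783 -2.54 2.851
v -0.326 -2.938 1.717
v -1.549 -2.877 3.077
v -0.004 -3.101 2.014
v -1.228 -3.04 3.374
v 0.343 -3.058 2.324
v -0.881 -2.996 3.684
v 0.646 -2.817 2.586
v -0.578 -2.755 3.946
f 2 4 1
f 5 2 1
f 1 4 3
f 3 5 1
f 2 8 4
f 6 2 5
f 6 8 2
f 4 8 3
f 7 5 3
f 3 8 7
f 7 6 5
f 8 6 7
f 10 12 9
f 13 10 9
f 9 12 11
f 11 13 9
f 10 16 12
f 14 10 13
f 14 16 10
f 12 16 11
f 15 13 11
f 11 16 15
f 15 14 13
f 16 14 15
f 18 17 21
f 18 21 19
f 19 21 22
f 19 22 20
f 21 17 23
f 21 23 22
f 22 23 24
f 22 24 20
f 23 17 25
f 23 25 24
f 24 25 26
f 24 26 20
f 25 17 27
f 25 27 26
f 26 27 28
f 26 28 20
f 27 17 29
f 27 29 28
f 28 29 30
f 28 30 20
f 29 17 31
f 29 31 30
f 30 31 32
f 30 32 20
f 31 17 33
f 31 33 32
f 32 33 34
f 32 34 20
f 33 17 35
f 33 35 34
f 34 35 36
f 34 36 20
f 35 17 37
f 35 37 36
f 36 37 38
f 36 38 20
f 37 17 39
f 37 39 38
f 38 39 40
f 38 40 20
f 39 17 41
f 39 41 40
f 40 41 42
f 40 42 20
f 41 17 43
f 41 43 42
f 42 43 44
f 42 44 20
f 43 17 45
f 43 45 44
f 44 45 46
f 44 46 20
f 45 17 18
f 45 18 46
f 46 18 19
f 46 19 20
f 48 47 50
f 48 50 49
f 50 47 51
f 50 51 49
f 51 47 52
f 51 52 49
f 52 47 53
f 52 53 49
f 53 47 54
f 53 54 49
f 54 47 55
f 54 55 49
f 55 47 56
f 55 56 49
f 56 47 57
f 56 57 49
f 57 47 58
f 57 58 49
f 58 47 59
f 58 59 49
f 59 47 60
f 59 60 49
f 60 47 61
f 60 61 49
f 61 47 62
f 61 62 49
f 62 47 63
f 62 63 49
f 63 47 64
f 63 64 49
f 64 47 48
f 64 48 49
f 66 65 69
f 66 69 67
f 67 69 70
f 67 70 68
f 69 65 71
f 69 71 70
f 70 71 72
f 70 72 68
f 71 65 73
f 71 73 72
f 72 73 74
f 72 74 68
f 73 65 75
f 73 75 74
f 74 75 76
f 74 76 68
f 75 65 77
f 75 77 76
f 76 77 78
f 76 78 68
f 77 65 79
f 77 79 78
f 78 79 80
f 78 80 68
f 79 65 81
f 79 81 80
f 80 81 82
f 80 82 68
f 81 65 83
f 81 83 82
f 82 83 84
f 82 84 68
f 83 65 85
f 83 85 84
f 84 85 86
f 84 86 68
f 85 65 87
f 85 87 86
f 86 87 88
f 86 88 68
f 87 65 89
f 87 89 88
f 88 89 90
f 88 90 68
f 89 65 91
f 89 91 90
f 90 91 92
f 90 92 68
f 91 65 93
f 91 93 92
f 92 93 94
f 92 94 68
f 93 65 66
f 93 66 94
f 94 66 67
f 94 67 68



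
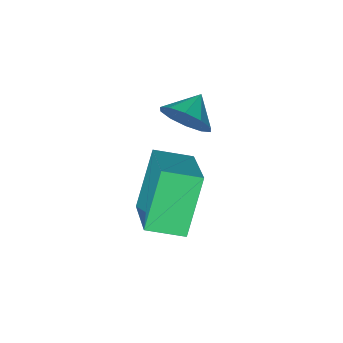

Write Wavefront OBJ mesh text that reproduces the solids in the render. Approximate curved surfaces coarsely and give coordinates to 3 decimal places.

v 0.597 -1.519 1.562
v 0.844 -1.15 2.288
v -0.197 -1.921 2.038
v 0.525 -0.817 2.037
v 0.234 -0.751 1.605
v 0.081 -0.979 1.156
v 0.126 -1.413 0.863
v 0.35 -1.887 0.837
v 0.67 -2.22 1.088
v 0.961 -2.286 1.52
v 1.114 -2.058 1.968
v 1.069 -1.624 2.261
v 1.332 0.081 1.548
v 2.297 -0.523 1.856
v 2.13 1.84 2.494
v 3.096 1.235 2.802
v 2.204 0.605 -0.162
v 3.17 0 0.146
v 3.003 2.363 0.784
v 3.968 1.759 1.092
f 2 1 4
f 2 4 3
f 4 1 5
f 4 5 3
f 5 1 6
f 5 6 3
f 6 1 7
f 6 7 3
f 7 1 8
f 7 8 3
f 8 1 9
f 8 9 3
f 9 1 10
f 9 10 3
f 10 1 11
f 10 11 3
f 11 1 12
f 11 12 3
f 12 1 2
f 12 2 3
f 14 16 13
f 17 14 13
f 13 16 15
f 15 17 13
f 14 20 16
f 18 14 17
f 18 20 14
f 16 20 15
f 19 17 15
f 15 20 19
f 19 18 17
f 20 18 19



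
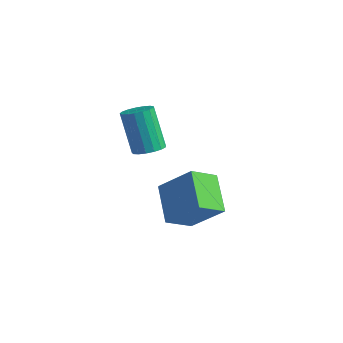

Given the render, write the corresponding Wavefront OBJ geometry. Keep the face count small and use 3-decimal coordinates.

v -1.406 1.983 2.023
v -0.908 2.297 2.218
v -1.677 2.512 3.832
v -2.174 2.197 3.637
v -1.086 2.507 2.106
v -1.854 2.722 3.72
v -1.336 2.597 1.975
v -2.105 2.811 3.588
v -1.603 2.546 1.855
v -2.371 2.76 3.468
v -1.824 2.366 1.773
v -2.593 2.58 3.387
v -1.95 2.098 1.749
v -2.718 2.313 3.363
v -1.951 1.804 1.788
v -2.719 2.018 3.401
v -1.827 1.551 1.88
v -2.595 1.765 3.494
v -1.607 1.397 2.006
v -2.375 1.611 3.619
v -1.34 1.377 2.135
v -2.109 1.591 3.749
v -1.089 1.496 2.239
v -1.857 1.71 3.852
v -0.91 1.726 2.293
v -1.679 1.94 3.907
v -0.845 2.016 2.286
v -1.613 2.23 3.899
v -0.515 1.849 -1.386
v -1.677 2.738 -0.52
v -0.208 2.892 -2.044
v -1.37 3.78 -1.177
v 0.71 2.26 -0.163
v -0.452 3.148 0.704
v 1.017 3.302 -0.82
v -0.145 4.191 0.046
f 2 1 5
f 2 5 3
f 3 5 6
f 3 6 4
f 5 1 7
f 5 7 6
f 6 7 8
f 6 8 4
f 7 1 9
f 7 9 8
f 8 9 10
f 8 10 4
f 9 1 11
f 9 11 10
f 10 11 12
f 10 12 4
f 11 1 13
f 11 13 12
f 12 13 14
f 12 14 4
f 13 1 15
f 13 15 14
f 14 15 16
f 14 16 4
f 15 1 17
f 15 17 16
f 16 17 18
f 16 18 4
f 17 1 19
f 17 19 18
f 18 19 20
f 18 20 4
f 19 1 21
f 19 21 20
f 20 21 22
f 20 22 4
f 21 1 23
f 21 23 22
f 22 23 24
f 22 24 4
f 23 1 25
f 23 25 24
f 24 25 26
f 24 26 4
f 25 1 27
f 25 27 26
f 26 27 28
f 26 28 4
f 27 1 2
f 27 2 28
f 28 2 3
f 28 3 4
f 30 32 29
f 33 30 29
f 29 32 31
f 31 33 29
f 30 36 32
f 34 30 33
f 34 36 30
f 32 36 31
f 35 33 31
f 31 36 35
f 35 34 33
f 36 34 35



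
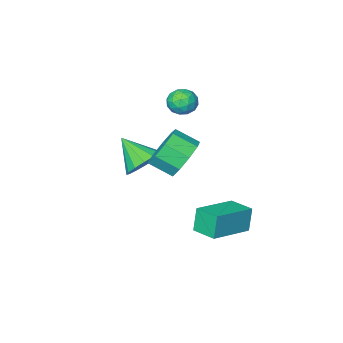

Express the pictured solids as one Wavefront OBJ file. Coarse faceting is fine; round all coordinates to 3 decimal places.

v -3.932 -0.4 3.567
v -3.483 -0.421 4.109
v -3.477 -1.359 3.151
v -3.028 -1.38 3.693
v -3.715 -1.494 3.801
v -3.996 -0.901 4.057
v -2.964 -0.879 3.203
v -3.245 -0.286 3.459
v -2.884 -0.717 3.884
v -3.348 -1.097 4.253
v -3.612 -0.683 3.007
v -4.076 -1.063 3.376
v -3.747 -0.326 3.874
v -3.213 -1.454 3.386
v -3.616 -1.52 3.449
v -3.352 -1.533 3.768
v -4.049 -0.608 3.844
v -3.785 -0.621 4.163
v -3.921 -1.251 3.981
v -3.175 -1.159 3.097
v -2.911 -1.172 3.416
v -3.608 -0.247 3.492
v -3.344 -0.26 3.811
v -3.039 -0.529 3.279
v -3.131 -0.513 4.061
v -2.864 -1.077 3.816
v -2.827 -0.782 3.528
v -2.992 -0.434 3.679
v -3.404 -0.736 4.278
v -3.137 -1.3 4.034
v -3.541 -1.367 4.097
v -3.706 -1.018 4.248
v -3.053 -0.911 4.146
v -3.823 -0.48 3.226
v -3.556 -1.044 2.982
v -3.254 -0.762 3.012
v -3.419 -0.413 3.163
v -4.096 -0.703 3.444
v -3.829 -1.267 3.199
v -3.968 -1.346 3.581
v -4.133 -0.998 3.732
v -3.907 -0.869 3.114
v -0.898 3.289 3.423
v -0.098 3.612 2.936
v 0.537 2.874 3.49
v -0.262 2.551 3.977
v -0.182 3.968 3.506
v 0.453 3.23 4.06
v -0.6 4.006 4.037
v 0.035 3.268 4.591
v -1.158 3.709 4.281
v -0.523 2.971 4.835
v -1.594 3.215 4.123
v -0.958 2.477 4.677
v -1.704 2.756 3.638
v -1.068 2.018 4.192
v -1.437 2.546 3.052
v -0.801 1.808 3.606
v -0.917 2.684 2.64
v -0.282 1.946 3.193
v -0.389 3.105 2.594
v 0.246 2.367 3.148
v -0.33 1.254 2.241
v 0.413 1.703 2.514
v 0.03 0.066 3.219
v 0.072 1.842 2.808
v -0.377 1.823 2.95
v -0.813 1.652 2.902
v -1.12 1.374 2.677
v -1.214 1.064 2.335
v -1.072 0.805 1.968
v -0.731 0.666 1.674
v -0.282 0.685 1.532
v 0.154 0.857 1.581
v 0.461 1.135 1.806
v 0.555 1.444 2.148
v -3.561 2.392 -1.85
v -3.813 2.239 -0.728
v -3.775 3.527 -1.743
v -4.026 3.374 -0.621
v -1.654 2.706 -1.379
v -1.905 2.553 -0.257
v -1.867 3.841 -1.272
v -2.119 3.688 -0.15
f 1 38 17
f 38 12 41
f 17 41 6
f 38 41 17
f 1 17 13
f 17 6 18
f 13 18 2
f 17 18 13
f 1 13 22
f 13 2 23
f 22 23 8
f 13 23 22
f 1 22 34
f 22 8 37
f 34 37 11
f 22 37 34
f 1 34 38
f 34 11 42
f 38 42 12
f 34 42 38
f 2 18 29
f 18 6 32
f 29 32 10
f 18 32 29
f 6 41 19
f 41 12 40
f 19 40 5
f 41 40 19
f 12 42 39
f 42 11 35
f 39 35 3
f 42 35 39
f 11 37 36
f 37 8 24
f 36 24 7
f 37 24 36
f 8 23 28
f 23 2 25
f 28 25 9
f 23 25 28
f 4 30 16
f 30 10 31
f 16 31 5
f 30 31 16
f 4 16 14
f 16 5 15
f 14 15 3
f 16 15 14
f 4 14 21
f 14 3 20
f 21 20 7
f 14 20 21
f 4 21 26
f 21 7 27
f 26 27 9
f 21 27 26
f 4 26 30
f 26 9 33
f 30 33 10
f 26 33 30
f 5 31 19
f 31 10 32
f 19 32 6
f 31 32 19
f 3 15 39
f 15 5 40
f 39 40 12
f 15 40 39
f 7 20 36
f 20 3 35
f 36 35 11
f 20 35 36
f 9 27 28
f 27 7 24
f 28 24 8
f 27 24 28
f 10 33 29
f 33 9 25
f 29 25 2
f 33 25 29
f 44 43 47
f 44 47 45
f 45 47 48
f 45 48 46
f 47 43 49
f 47 49 48
f 48 49 50
f 48 50 46
f 49 43 51
f 49 51 50
f 50 51 52
f 50 52 46
f 51 43 53
f 51 53 52
f 52 53 54
f 52 54 46
f 53 43 55
f 53 55 54
f 54 55 56
f 54 56 46
f 55 43 57
f 55 57 56
f 56 57 58
f 56 58 46
f 57 43 59
f 57 59 58
f 58 59 60
f 58 60 46
f 59 43 61
f 59 61 60
f 60 61 62
f 60 62 46
f 61 43 44
f 61 44 62
f 62 44 45
f 62 45 46
f 64 63 66
f 64 66 65
f 66 63 67
f 66 67 65
f 67 63 68
f 67 68 65
f 68 63 69
f 68 69 65
f 69 63 70
f 69 70 65
f 70 63 71
f 70 71 65
f 71 63 72
f 71 72 65
f 72 63 73
f 72 73 65
f 73 63 74
f 73 74 65
f 74 63 75
f 74 75 65
f 75 63 76
f 75 76 65
f 76 63 64
f 76 64 65
f 78 80 77
f 81 78 77
f 77 80 79
f 79 81 77
f 78 84 80
f 82 78 81
f 82 84 78
f 80 84 79
f 83 81 79
f 79 84 83
f 83 82 81
f 84 82 83



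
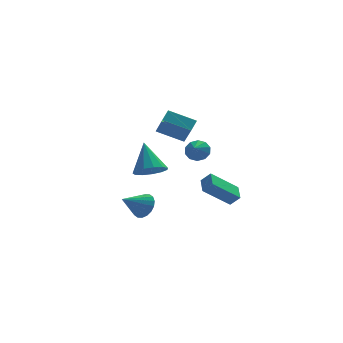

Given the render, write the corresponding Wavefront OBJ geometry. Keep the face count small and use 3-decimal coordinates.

v -0.808 -2.738 -0.89
v -0.289 -2.993 -0.28
v -0.647 -1.655 -0.573
v -0.128 -1.91 0.037
v 0.848 -2.59 -2.237
v 1.367 -2.845 -1.627
v 1.009 -1.507 -1.92
v 1.528 -1.762 -1.31
v 0.439 3.547 -0.56
v 1.094 3.112 -0.704
v 0.021 2.713 0.06
v 1.174 3.377 -0.294
v 0.972 3.707 0.014
v 0.567 3.976 0.103
v 0.113 4.081 -0.061
v -0.217 3.982 -0.416
v -0.296 3.717 -0.826
v -0.095 3.387 -1.134
v 0.31 3.118 -1.223
v 0.764 3.013 -1.059
v -3.058 2.641 -4.423
v -2.63 2.934 -3.64
v -4.462 2.159 -3.477
v -2.834 3.276 -3.768
v -3.083 3.492 -4.026
v -3.326 3.54 -4.362
v -3.517 3.41 -4.711
v -3.617 3.127 -5.003
v -3.606 2.748 -5.18
v -3.487 2.348 -5.207
v -3.283 2.006 -5.079
v -3.034 1.79 -4.821
v -2.791 1.742 -4.484
v -2.6 1.872 -4.136
v -2.5 2.155 -3.844
v -2.511 2.534 -3.667
v -1.222 0.008 1.866
v -1.124 -1.298 3.297
v -2.737 0.658 2.563
v -2.639 -0.648 3.994
v -0.761 0.568 2.346
v -0.663 -0.738 3.777
v -2.276 1.218 3.043
v -2.178 -0.088 4.474
v -3.687 -2.275 0.771
v -3.128 -2.913 1.319
v -3.773 -0.925 2.429
v -2.762 -2.566 1.056
v -2.69 -2.126 0.702
v -2.934 -1.733 0.37
v -3.417 -1.513 0.165
v -3.986 -1.534 0.153
v -4.459 -1.79 0.336
v -4.688 -2.201 0.658
v -4.598 -2.634 1.016
v -4.219 -2.954 1.295
v -3.671 -3.058 1.408
f 2 4 1
f 5 2 1
f 1 4 3
f 3 5 1
f 2 8 4
f 6 2 5
f 6 8 2
f 4 8 3
f 7 5 3
f 3 8 7
f 7 6 5
f 8 6 7
f 10 9 12
f 10 12 11
f 12 9 13
f 12 13 11
f 13 9 14
f 13 14 11
f 14 9 15
f 14 15 11
f 15 9 16
f 15 16 11
f 16 9 17
f 16 17 11
f 17 9 18
f 17 18 11
f 18 9 19
f 18 19 11
f 19 9 20
f 19 20 11
f 20 9 10
f 20 10 11
f 22 21 24
f 22 24 23
f 24 21 25
f 24 25 23
f 25 21 26
f 25 26 23
f 26 21 27
f 26 27 23
f 27 21 28
f 27 28 23
f 28 21 29
f 28 29 23
f 29 21 30
f 29 30 23
f 30 21 31
f 30 31 23
f 31 21 32
f 31 32 23
f 32 21 33
f 32 33 23
f 33 21 34
f 33 34 23
f 34 21 35
f 34 35 23
f 35 21 36
f 35 36 23
f 36 21 22
f 36 22 23
f 38 40 37
f 41 38 37
f 37 40 39
f 39 41 37
f 38 44 40
f 42 38 41
f 42 44 38
f 40 44 39
f 43 41 39
f 39 44 43
f 43 42 41
f 44 42 43
f 46 45 48
f 46 48 47
f 48 45 49
f 48 49 47
f 49 45 50
f 49 50 47
f 50 45 51
f 50 51 47
f 51 45 52
f 51 52 47
f 52 45 53
f 52 53 47
f 53 45 54
f 53 54 47
f 54 45 55
f 54 55 47
f 55 45 56
f 55 56 47
f 56 45 57
f 56 57 47
f 57 45 46
f 57 46 47



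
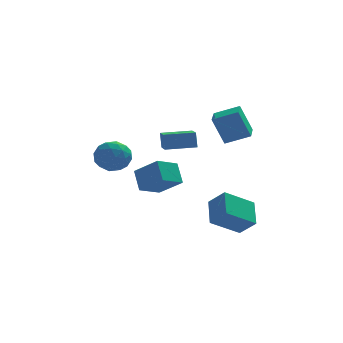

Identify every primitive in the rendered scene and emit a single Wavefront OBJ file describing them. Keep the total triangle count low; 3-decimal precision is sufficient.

v 3.437 1.622 0.132
v 2.72 1.782 1.917
v 3.682 3.293 0.08
v 2.965 3.453 1.865
v 4.895 1.427 0.735
v 4.178 1.587 2.52
v 5.14 3.098 0.683
v 4.423 3.258 2.468
v 2.255 -3.664 -3.869
v 3.079 -4.27 -2.942
v 2.28 -2.156 -2.905
v 3.104 -2.762 -1.978
v 3.916 -3.018 -4.922
v 4.74 -3.624 -3.995
v 3.941 -1.51 -3.958
v 4.765 -2.116 -3.031
v -0.18 -4.508 1.832
v -0.251 -4.286 2.804
v -0.281 -3.011 1.483
v -0.352 -2.789 2.455
v 1.532 -4.371 1.925
v 1.461 -4.149 2.897
v 1.431 -2.874 1.576
v 1.36 -2.652 2.548
v -2.315 4.406 -1.76
v -1.727 3.69 -1.034
v -3.813 3.23 -1.706
v -3.225 2.514 -0.98
v -3.579 3.572 -0.603
v -2.653 4.299 -0.637
v -2.887 2.621 -2.103
v -1.961 3.348 -2.137
v -2.08 2.587 -1.246
v -2.508 3.174 -0.319
v -3.032 3.746 -2.421
v -3.46 4.333 -1.494
v -1.889 4.151 -1.402
v -3.651 2.769 -1.338
v -3.859 3.391 -1.117
v -3.513 2.969 -0.69
v -2.434 4.509 -1.168
v -2.088 4.088 -0.742
v -3.177 4.019 -0.489
v -3.452 2.832 -1.998
v -3.106 2.411 -1.572
v -2.027 3.951 -2.05
v -1.681 3.529 -1.623
v -2.363 2.901 -2.251
v -1.751 3.082 -1.1
v -2.632 2.39 -1.068
v -2.433 2.454 -1.728
v -1.889 2.881 -1.748
v -2.002 3.427 -0.555
v -2.883 2.736 -0.523
v -3.091 3.357 -0.302
v -2.547 3.785 -0.322
v -2.21 2.778 -0.68
v -2.657 4.184 -2.217
v -3.538 3.493 -2.185
v -2.993 3.135 -2.418
v -2.449 3.563 -2.438
v -2.908 4.53 -1.672
v -3.789 3.838 -1.64
v -3.651 4.039 -0.992
v -3.107 4.466 -1.012
v -3.33 4.142 -2.06
v -1.497 -3.821 -1.328
v -1.739 -2.893 -0.268
v -0.402 -2.928 -1.86
v -0.645 -1.999 -0.8
v -0.295 -4.681 -0.3
v -0.538 -3.752 0.76
v 0.799 -3.787 -0.832
v 0.557 -2.859 0.228
f 2 4 1
f 5 2 1
f 1 4 3
f 3 5 1
f 2 8 4
f 6 2 5
f 6 8 2
f 4 8 3
f 7 5 3
f 3 8 7
f 7 6 5
f 8 6 7
f 10 12 9
f 13 10 9
f 9 12 11
f 11 13 9
f 10 16 12
f 14 10 13
f 14 16 10
f 12 16 11
f 15 13 11
f 11 16 15
f 15 14 13
f 16 14 15
f 18 20 17
f 21 18 17
f 17 20 19
f 19 21 17
f 18 24 20
f 22 18 21
f 22 24 18
f 20 24 19
f 23 21 19
f 19 24 23
f 23 22 21
f 24 22 23
f 25 62 41
f 62 36 65
f 41 65 30
f 62 65 41
f 25 41 37
f 41 30 42
f 37 42 26
f 41 42 37
f 25 37 46
f 37 26 47
f 46 47 32
f 37 47 46
f 25 46 58
f 46 32 61
f 58 61 35
f 46 61 58
f 25 58 62
f 58 35 66
f 62 66 36
f 58 66 62
f 26 42 53
f 42 30 56
f 53 56 34
f 42 56 53
f 30 65 43
f 65 36 64
f 43 64 29
f 65 64 43
f 36 66 63
f 66 35 59
f 63 59 27
f 66 59 63
f 35 61 60
f 61 32 48
f 60 48 31
f 61 48 60
f 32 47 52
f 47 26 49
f 52 49 33
f 47 49 52
f 28 54 40
f 54 34 55
f 40 55 29
f 54 55 40
f 28 40 38
f 40 29 39
f 38 39 27
f 40 39 38
f 28 38 45
f 38 27 44
f 45 44 31
f 38 44 45
f 28 45 50
f 45 31 51
f 50 51 33
f 45 51 50
f 28 50 54
f 50 33 57
f 54 57 34
f 50 57 54
f 29 55 43
f 55 34 56
f 43 56 30
f 55 56 43
f 27 39 63
f 39 29 64
f 63 64 36
f 39 64 63
f 31 44 60
f 44 27 59
f 60 59 35
f 44 59 60
f 33 51 52
f 51 31 48
f 52 48 32
f 51 48 52
f 34 57 53
f 57 33 49
f 53 49 26
f 57 49 53
f 68 70 67
f 71 68 67
f 67 70 69
f 69 71 67
f 68 74 70
f 72 68 71
f 72 74 68
f 70 74 69
f 73 71 69
f 69 74 73
f 73 72 71
f 74 72 73



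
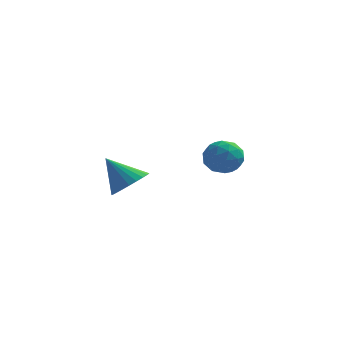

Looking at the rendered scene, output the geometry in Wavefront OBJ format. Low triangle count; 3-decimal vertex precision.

v -1.974 -3.081 -3.276
v -1.258 -2.74 -2.716
v -3.086 -2.899 -1.964
v -1.389 -2.421 -2.872
v -1.609 -2.202 -3.088
v -1.884 -2.116 -3.333
v -2.173 -2.178 -3.57
v -2.432 -2.377 -3.762
v -2.621 -2.683 -3.88
v -2.711 -3.05 -3.906
v -2.689 -3.421 -3.836
v -2.558 -3.74 -3.681
v -2.338 -3.96 -3.464
v -2.063 -4.045 -3.219
v -1.774 -3.983 -2.982
v -1.516 -3.784 -2.79
v -1.327 -3.478 -2.673
v -1.236 -3.112 -2.647
v 0.316 2.558 -2.663
v 1.223 2.859 -2.914
v 0.357 1.461 -3.826
v 1.264 1.762 -4.077
v 1.119 1.292 -3.22
v 1.093 1.97 -2.501
v 0.487 2.35 -4.239
v 0.461 3.028 -3.52
v 1.329 2.73 -3.888
v 1.72 2.077 -3.258
v -0.14 2.243 -3.482
v 0.251 1.59 -2.852
v 0.766 2.805 -2.686
v 0.814 1.515 -4.054
v 0.729 1.239 -3.55
v 1.262 1.416 -3.697
v 0.69 2.283 -2.443
v 1.223 2.459 -2.591
v 1.162 1.539 -2.771
v 0.357 1.861 -4.149
v 0.89 2.037 -4.297
v 0.318 2.904 -3.043
v 0.851 3.081 -3.19
v 0.418 2.781 -3.969
v 1.361 2.906 -3.407
v 1.385 2.261 -4.09
v 0.928 2.606 -4.186
v 0.913 3.005 -3.763
v 1.591 2.522 -3.036
v 1.615 1.877 -3.72
v 1.53 1.601 -3.216
v 1.515 2 -2.793
v 1.653 2.446 -3.609
v -0.035 2.443 -3.02
v -0.011 1.798 -3.704
v 0.065 2.32 -3.947
v 0.05 2.719 -3.524
v 0.195 2.059 -2.65
v 0.219 1.414 -3.333
v 0.667 1.315 -2.977
v 0.652 1.714 -2.554
v -0.073 1.874 -3.131
f 2 1 4
f 2 4 3
f 4 1 5
f 4 5 3
f 5 1 6
f 5 6 3
f 6 1 7
f 6 7 3
f 7 1 8
f 7 8 3
f 8 1 9
f 8 9 3
f 9 1 10
f 9 10 3
f 10 1 11
f 10 11 3
f 11 1 12
f 11 12 3
f 12 1 13
f 12 13 3
f 13 1 14
f 13 14 3
f 14 1 15
f 14 15 3
f 15 1 16
f 15 16 3
f 16 1 17
f 16 17 3
f 17 1 18
f 17 18 3
f 18 1 2
f 18 2 3
f 19 56 35
f 56 30 59
f 35 59 24
f 56 59 35
f 19 35 31
f 35 24 36
f 31 36 20
f 35 36 31
f 19 31 40
f 31 20 41
f 40 41 26
f 31 41 40
f 19 40 52
f 40 26 55
f 52 55 29
f 40 55 52
f 19 52 56
f 52 29 60
f 56 60 30
f 52 60 56
f 20 36 47
f 36 24 50
f 47 50 28
f 36 50 47
f 24 59 37
f 59 30 58
f 37 58 23
f 59 58 37
f 30 60 57
f 60 29 53
f 57 53 21
f 60 53 57
f 29 55 54
f 55 26 42
f 54 42 25
f 55 42 54
f 26 41 46
f 41 20 43
f 46 43 27
f 41 43 46
f 22 48 34
f 48 28 49
f 34 49 23
f 48 49 34
f 22 34 32
f 34 23 33
f 32 33 21
f 34 33 32
f 22 32 39
f 32 21 38
f 39 38 25
f 32 38 39
f 22 39 44
f 39 25 45
f 44 45 27
f 39 45 44
f 22 44 48
f 44 27 51
f 48 51 28
f 44 51 48
f 23 49 37
f 49 28 50
f 37 50 24
f 49 50 37
f 21 33 57
f 33 23 58
f 57 58 30
f 33 58 57
f 25 38 54
f 38 21 53
f 54 53 29
f 38 53 54
f 27 45 46
f 45 25 42
f 46 42 26
f 45 42 46
f 28 51 47
f 51 27 43
f 47 43 20
f 51 43 47



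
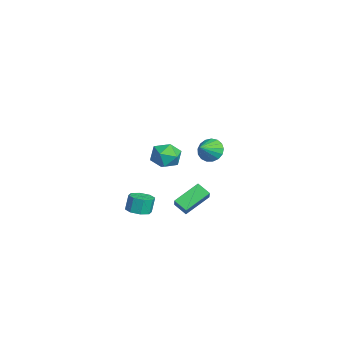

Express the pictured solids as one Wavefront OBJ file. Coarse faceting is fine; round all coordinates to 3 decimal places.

v -4.279 1.635 -3.635
v -3.906 1.334 -4.397
v -3.401 0.825 -2.885
v -3.671 1.681 -4.297
v -3.575 2.017 -4.046
v -3.641 2.266 -3.7
v -3.852 2.37 -3.34
v -4.162 2.306 -3.047
v -4.498 2.088 -2.889
v -4.784 1.766 -2.902
v -4.954 1.414 -3.083
v -4.97 1.113 -3.39
v -4.827 0.931 -3.753
v -4.559 0.91 -4.09
v -4.226 1.056 -4.322
v 3.85 -3.729 -3.851
v 4.599 -3.717 -3.721
v 4.419 -3.498 -2.7
v 3.67 -3.511 -2.829
v 4.39 -3.195 -3.87
v 4.21 -2.976 -2.849
v 3.865 -2.986 -4.008
v 3.684 -2.767 -2.986
v 3.331 -3.213 -4.053
v 3.151 -2.994 -3.032
v 3.101 -3.742 -3.98
v 2.921 -3.523 -2.959
v 3.31 -4.264 -3.831
v 3.13 -4.045 -2.81
v 3.836 -4.473 -3.694
v 3.655 -4.254 -2.672
v 4.369 -4.246 -3.648
v 4.189 -4.027 -2.627
v 3.332 -1.637 -3.825
v 2.667 -0.213 -2.928
v 3.888 -1.058 -4.333
v 3.223 0.367 -3.436
v 4.177 -1.747 -3.024
v 3.512 -0.322 -2.127
v 4.733 -1.167 -3.532
v 4.068 0.257 -2.635
v -0.678 -0.66 -1.679
v -0.191 -0.942 -2.542
v -0.789 -2.258 -1.218
v -0.302 -2.54 -2.081
v 0.209 -2.031 -1.345
v 0.277 -1.043 -1.629
v -1.257 -2.157 -2.131
v -1.189 -1.169 -2.415
v -0.549 -1.867 -2.821
v 0.357 -1.789 -2.336
v -1.337 -1.411 -1.424
v -0.431 -1.333 -0.939
f 2 1 4
f 2 4 3
f 4 1 5
f 4 5 3
f 5 1 6
f 5 6 3
f 6 1 7
f 6 7 3
f 7 1 8
f 7 8 3
f 8 1 9
f 8 9 3
f 9 1 10
f 9 10 3
f 10 1 11
f 10 11 3
f 11 1 12
f 11 12 3
f 12 1 13
f 12 13 3
f 13 1 14
f 13 14 3
f 14 1 15
f 14 15 3
f 15 1 2
f 15 2 3
f 17 16 20
f 17 20 18
f 18 20 21
f 18 21 19
f 20 16 22
f 20 22 21
f 21 22 23
f 21 23 19
f 22 16 24
f 22 24 23
f 23 24 25
f 23 25 19
f 24 16 26
f 24 26 25
f 25 26 27
f 25 27 19
f 26 16 28
f 26 28 27
f 27 28 29
f 27 29 19
f 28 16 30
f 28 30 29
f 29 30 31
f 29 31 19
f 30 16 32
f 30 32 31
f 31 32 33
f 31 33 19
f 32 16 17
f 32 17 33
f 33 17 18
f 33 18 19
f 35 37 34
f 38 35 34
f 34 37 36
f 36 38 34
f 35 41 37
f 39 35 38
f 39 41 35
f 37 41 36
f 40 38 36
f 36 41 40
f 40 39 38
f 41 39 40
f 42 53 47
f 42 47 43
f 42 43 49
f 42 49 52
f 42 52 53
f 43 47 51
f 47 53 46
f 53 52 44
f 52 49 48
f 49 43 50
f 45 51 46
f 45 46 44
f 45 44 48
f 45 48 50
f 45 50 51
f 46 51 47
f 44 46 53
f 48 44 52
f 50 48 49
f 51 50 43



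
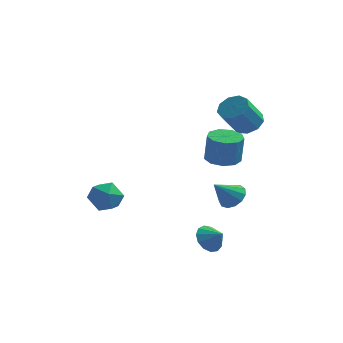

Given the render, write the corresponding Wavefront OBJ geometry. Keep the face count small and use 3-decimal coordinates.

v 3.149 4.173 2.929
v 4.064 3.939 3.193
v 3.365 2.952 4.736
v 2.451 3.187 4.471
v 3.883 4.517 3.481
v 3.184 3.53 5.023
v 3.359 4.934 3.51
v 2.66 3.947 5.053
v 2.737 4.995 3.267
v 2.038 4.009 4.81
v 2.308 4.672 2.866
v 1.609 3.685 4.409
v 2.273 4.115 2.494
v 1.574 3.129 4.037
v 2.648 3.586 2.326
v 1.949 2.599 3.868
v 3.257 3.331 2.439
v 2.559 2.345 3.982
v 3.817 3.471 2.782
v 3.118 2.484 4.324
v 2.037 2.495 0.745
v 2.815 3.184 0.708
v 2.981 3.094 2.498
v 2.203 2.405 2.535
v 2.193 3.523 0.782
v 2.36 3.432 2.572
v 1.499 3.38 0.84
v 1.665 3.29 2.63
v 1.056 2.824 0.853
v 1.222 2.733 2.643
v 1.072 2.113 0.815
v 1.238 2.023 2.605
v 1.54 1.582 0.745
v 1.706 1.491 2.535
v 2.24 1.478 0.675
v 2.406 1.387 2.465
v 2.845 1.85 0.637
v 3.011 1.759 2.427
v 3.072 2.524 0.65
v 3.238 2.433 2.44
v -4.703 -1.325 -1.106
v -4.011 -0.57 -1.546
v -3.309 -2.13 -0.294
v -2.617 -1.375 -0.734
v -3.346 -1.072 0.053
v -4.207 -0.574 -0.448
v -3.113 -2.126 -1.392
v -3.974 -1.628 -1.893
v -3.028 -1.065 -1.722
v -3.172 -0.413 -0.829
v -4.148 -2.287 -1.011
v -4.292 -1.635 -0.118
v 2.99 0.339 -1.049
v 3.336 0.891 -0.428
v 2.11 -0.479 0.169
v 2.908 1.109 -0.591
v 2.506 1.083 -0.899
v 2.258 0.82 -1.255
v 2.242 0.405 -1.545
v 2.463 -0.032 -1.678
v 2.852 -0.351 -1.611
v 3.284 -0.45 -1.366
v 3.623 -0.3 -1.02
v 3.761 0.054 -0.683
v 3.654 0.497 -0.463
v 2.106 -1.658 -3.381
v 2.668 -0.983 -3.716
v 2.914 -2.002 -2.719
v 2.416 -0.774 -3.3
v 2.066 -0.846 -2.909
v 1.728 -1.175 -2.668
v 1.51 -1.658 -2.654
v 1.482 -2.14 -2.87
v 1.651 -2.47 -3.248
v 1.965 -2.541 -3.669
v 2.324 -2.333 -3.998
v 2.613 -1.909 -4.131
v 2.741 -1.406 -4.026
f 2 1 5
f 2 5 3
f 3 5 6
f 3 6 4
f 5 1 7
f 5 7 6
f 6 7 8
f 6 8 4
f 7 1 9
f 7 9 8
f 8 9 10
f 8 10 4
f 9 1 11
f 9 11 10
f 10 11 12
f 10 12 4
f 11 1 13
f 11 13 12
f 12 13 14
f 12 14 4
f 13 1 15
f 13 15 14
f 14 15 16
f 14 16 4
f 15 1 17
f 15 17 16
f 16 17 18
f 16 18 4
f 17 1 19
f 17 19 18
f 18 19 20
f 18 20 4
f 19 1 2
f 19 2 20
f 20 2 3
f 20 3 4
f 22 21 25
f 22 25 23
f 23 25 26
f 23 26 24
f 25 21 27
f 25 27 26
f 26 27 28
f 26 28 24
f 27 21 29
f 27 29 28
f 28 29 30
f 28 30 24
f 29 21 31
f 29 31 30
f 30 31 32
f 30 32 24
f 31 21 33
f 31 33 32
f 32 33 34
f 32 34 24
f 33 21 35
f 33 35 34
f 34 35 36
f 34 36 24
f 35 21 37
f 35 37 36
f 36 37 38
f 36 38 24
f 37 21 39
f 37 39 38
f 38 39 40
f 38 40 24
f 39 21 22
f 39 22 40
f 40 22 23
f 40 23 24
f 41 52 46
f 41 46 42
f 41 42 48
f 41 48 51
f 41 51 52
f 42 46 50
f 46 52 45
f 52 51 43
f 51 48 47
f 48 42 49
f 44 50 45
f 44 45 43
f 44 43 47
f 44 47 49
f 44 49 50
f 45 50 46
f 43 45 52
f 47 43 51
f 49 47 48
f 50 49 42
f 54 53 56
f 54 56 55
f 56 53 57
f 56 57 55
f 57 53 58
f 57 58 55
f 58 53 59
f 58 59 55
f 59 53 60
f 59 60 55
f 60 53 61
f 60 61 55
f 61 53 62
f 61 62 55
f 62 53 63
f 62 63 55
f 63 53 64
f 63 64 55
f 64 53 65
f 64 65 55
f 65 53 54
f 65 54 55
f 67 66 69
f 67 69 68
f 69 66 70
f 69 70 68
f 70 66 71
f 70 71 68
f 71 66 72
f 71 72 68
f 72 66 73
f 72 73 68
f 73 66 74
f 73 74 68
f 74 66 75
f 74 75 68
f 75 66 76
f 75 76 68
f 76 66 77
f 76 77 68
f 77 66 78
f 77 78 68
f 78 66 67
f 78 67 68



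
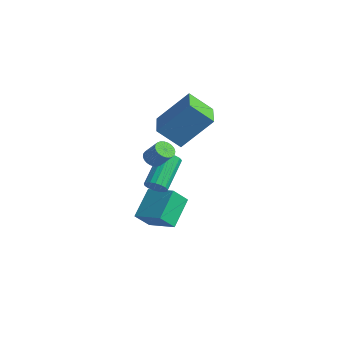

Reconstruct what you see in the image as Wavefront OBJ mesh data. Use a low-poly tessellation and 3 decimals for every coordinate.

v 3.416 0.353 3.011
v 3.669 0.687 2.719
v 4.336 0.861 3.498
v 4.084 0.527 3.789
v 3.535 0.805 2.807
v 4.203 0.979 3.586
v 3.384 0.855 2.926
v 4.051 1.029 3.705
v 3.237 0.828 3.058
v 3.904 1.002 3.836
v 3.118 0.729 3.183
v 3.785 0.903 3.961
v 3.044 0.572 3.281
v 3.711 0.747 4.059
v 3.027 0.383 3.338
v 3.694 0.557 4.117
v 3.069 0.188 3.346
v 3.736 0.363 4.124
v 3.164 0.019 3.302
v 3.831 0.193 4.081
v 3.297 -0.099 3.214
v 3.965 0.075 3.993
v 3.449 -0.149 3.095
v 4.116 0.025 3.874
v 3.596 -0.122 2.964
v 4.263 0.052 3.742
v 3.715 -0.023 2.839
v 4.382 0.151 3.617
v 3.789 0.133 2.741
v 4.456 0.308 3.519
v 3.806 0.323 2.683
v 4.473 0.497 3.462
v 3.764 0.517 2.676
v 4.431 0.692 3.454
v 2.328 2.711 2.517
v 1.643 1.855 3.526
v 0.942 3.744 2.452
v 0.257 2.888 3.462
v 3.163 3.932 4.118
v 2.478 3.076 5.128
v 1.777 4.965 4.054
v 1.092 4.109 5.063
v 3.314 0.575 1.066
v 3.592 0.358 1.501
v 2.864 1.689 2.629
v 2.586 1.905 2.194
v 3.763 0.538 1.399
v 3.034 1.868 2.527
v 3.831 0.726 1.221
v 3.102 2.057 2.349
v 3.78 0.88 1.007
v 3.052 2.21 2.135
v 3.623 0.964 0.807
v 2.895 2.294 1.935
v 3.395 0.958 0.666
v 2.667 2.289 1.794
v 3.148 0.865 0.617
v 2.42 2.195 1.744
v 2.94 0.705 0.67
v 2.212 2.036 1.798
v 2.817 0.516 0.815
v 2.089 1.846 1.943
v 2.808 0.34 1.017
v 2.08 1.67 2.144
v 2.915 0.218 1.23
v 2.187 1.548 2.358
v 3.114 0.177 1.406
v 2.385 1.508 2.533
v 3.358 0.228 1.504
v 2.63 1.558 2.631
v 1.665 1.405 -2.425
v 1.603 0.629 -1.606
v 1.065 2.613 -1.325
v 1.004 1.837 -0.506
v 3.136 1.743 -1.994
v 3.075 0.967 -1.175
v 2.537 2.951 -0.894
v 2.475 2.175 -0.075
f 2 1 5
f 2 5 3
f 3 5 6
f 3 6 4
f 5 1 7
f 5 7 6
f 6 7 8
f 6 8 4
f 7 1 9
f 7 9 8
f 8 9 10
f 8 10 4
f 9 1 11
f 9 11 10
f 10 11 12
f 10 12 4
f 11 1 13
f 11 13 12
f 12 13 14
f 12 14 4
f 13 1 15
f 13 15 14
f 14 15 16
f 14 16 4
f 15 1 17
f 15 17 16
f 16 17 18
f 16 18 4
f 17 1 19
f 17 19 18
f 18 19 20
f 18 20 4
f 19 1 21
f 19 21 20
f 20 21 22
f 20 22 4
f 21 1 23
f 21 23 22
f 22 23 24
f 22 24 4
f 23 1 25
f 23 25 24
f 24 25 26
f 24 26 4
f 25 1 27
f 25 27 26
f 26 27 28
f 26 28 4
f 27 1 29
f 27 29 28
f 28 29 30
f 28 30 4
f 29 1 31
f 29 31 30
f 30 31 32
f 30 32 4
f 31 1 33
f 31 33 32
f 32 33 34
f 32 34 4
f 33 1 2
f 33 2 34
f 34 2 3
f 34 3 4
f 36 38 35
f 39 36 35
f 35 38 37
f 37 39 35
f 36 42 38
f 40 36 39
f 40 42 36
f 38 42 37
f 41 39 37
f 37 42 41
f 41 40 39
f 42 40 41
f 44 43 47
f 44 47 45
f 45 47 48
f 45 48 46
f 47 43 49
f 47 49 48
f 48 49 50
f 48 50 46
f 49 43 51
f 49 51 50
f 50 51 52
f 50 52 46
f 51 43 53
f 51 53 52
f 52 53 54
f 52 54 46
f 53 43 55
f 53 55 54
f 54 55 56
f 54 56 46
f 55 43 57
f 55 57 56
f 56 57 58
f 56 58 46
f 57 43 59
f 57 59 58
f 58 59 60
f 58 60 46
f 59 43 61
f 59 61 60
f 60 61 62
f 60 62 46
f 61 43 63
f 61 63 62
f 62 63 64
f 62 64 46
f 63 43 65
f 63 65 64
f 64 65 66
f 64 66 46
f 65 43 67
f 65 67 66
f 66 67 68
f 66 68 46
f 67 43 69
f 67 69 68
f 68 69 70
f 68 70 46
f 69 43 44
f 69 44 70
f 70 44 45
f 70 45 46
f 72 74 71
f 75 72 71
f 71 74 73
f 73 75 71
f 72 78 74
f 76 72 75
f 76 78 72
f 74 78 73
f 77 75 73
f 73 78 77
f 77 76 75
f 78 76 77



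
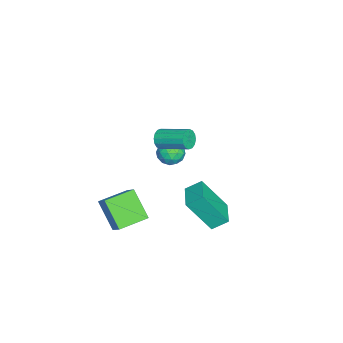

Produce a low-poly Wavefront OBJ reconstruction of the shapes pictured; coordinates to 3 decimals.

v 2.547 3.445 -2.275
v 2.769 2.269 -0.525
v 2.35 4.205 -1.739
v 2.572 3.029 0.011
v 3.928 3.771 -2.231
v 4.15 2.595 -0.481
v 3.731 4.531 -1.695
v 3.953 3.355 0.055
v 3.377 -1.067 -3.675
v 2.612 -1.943 -2.354
v 2.332 0.093 -3.51
v 1.567 -0.783 -2.19
v 4.033 -0.577 -2.97
v 3.268 -1.453 -1.65
v 2.988 0.583 -2.806
v 2.223 -0.293 -1.485
v -3.387 0.96 -2.709
v -2.877 0.492 -2.353
v -3.463 0.148 -3.667
v -2.953 -0.32 -3.311
v -3.667 -0.228 -3.017
v -3.62 0.274 -2.425
v -2.72 0.366 -3.595
v -2.673 0.868 -3.003
v -2.465 0.125 -2.901
v -3.05 -0.242 -2.543
v -3.29 0.882 -3.477
v -3.875 0.515 -3.119
v -3.125 0.798 -2.447
v -3.215 -0.158 -3.573
v -3.635 -0.103 -3.4
v -3.335 -0.378 -3.191
v -3.562 0.669 -2.489
v -3.262 0.394 -2.28
v -3.727 -0.029 -2.67
v -3.078 0.246 -3.74
v -2.778 -0.029 -3.531
v -3.005 1.018 -2.829
v -2.705 0.743 -2.62
v -2.613 0.669 -3.35
v -2.583 0.307 -2.559
v -2.628 -0.171 -3.123
v -2.491 0.232 -3.29
v -2.463 0.528 -2.942
v -2.927 0.091 -2.349
v -2.972 -0.386 -2.913
v -3.392 -0.332 -2.74
v -3.364 -0.037 -2.392
v -2.685 -0.125 -2.672
v -3.368 1.026 -3.107
v -3.413 0.549 -3.671
v -2.976 0.677 -3.628
v -2.948 0.972 -3.28
v -3.712 0.811 -2.897
v -3.757 0.333 -3.461
v -3.877 0.112 -3.078
v -3.849 0.408 -2.73
v -3.655 0.765 -3.348
v -0.544 0.384 0.158
v -0.177 0.446 -0.287
v 0.23 1.938 0.257
v -0.136 1.876 0.702
v -0.439 0.554 -0.387
v -0.032 2.046 0.157
v -0.729 0.616 -0.34
v -0.322 2.108 0.204
v -0.969 0.616 -0.16
v -0.562 2.108 0.384
v -1.096 0.554 0.105
v -0.688 2.046 0.649
v -1.074 0.446 0.385
v -0.667 1.939 0.928
v -0.91 0.322 0.603
v -0.503 1.814 1.147
v -0.648 0.214 0.703
v -0.241 1.706 1.247
v -0.358 0.152 0.656
v 0.049 1.644 1.2
v -0.118 0.152 0.476
v 0.289 1.644 1.02
v 0.008 0.214 0.211
v 0.416 1.706 0.755
v -0.013 0.321 -0.068
v 0.394 1.814 0.475
f 2 4 1
f 5 2 1
f 1 4 3
f 3 5 1
f 2 8 4
f 6 2 5
f 6 8 2
f 4 8 3
f 7 5 3
f 3 8 7
f 7 6 5
f 8 6 7
f 10 12 9
f 13 10 9
f 9 12 11
f 11 13 9
f 10 16 12
f 14 10 13
f 14 16 10
f 12 16 11
f 15 13 11
f 11 16 15
f 15 14 13
f 16 14 15
f 17 54 33
f 54 28 57
f 33 57 22
f 54 57 33
f 17 33 29
f 33 22 34
f 29 34 18
f 33 34 29
f 17 29 38
f 29 18 39
f 38 39 24
f 29 39 38
f 17 38 50
f 38 24 53
f 50 53 27
f 38 53 50
f 17 50 54
f 50 27 58
f 54 58 28
f 50 58 54
f 18 34 45
f 34 22 48
f 45 48 26
f 34 48 45
f 22 57 35
f 57 28 56
f 35 56 21
f 57 56 35
f 28 58 55
f 58 27 51
f 55 51 19
f 58 51 55
f 27 53 52
f 53 24 40
f 52 40 23
f 53 40 52
f 24 39 44
f 39 18 41
f 44 41 25
f 39 41 44
f 20 46 32
f 46 26 47
f 32 47 21
f 46 47 32
f 20 32 30
f 32 21 31
f 30 31 19
f 32 31 30
f 20 30 37
f 30 19 36
f 37 36 23
f 30 36 37
f 20 37 42
f 37 23 43
f 42 43 25
f 37 43 42
f 20 42 46
f 42 25 49
f 46 49 26
f 42 49 46
f 21 47 35
f 47 26 48
f 35 48 22
f 47 48 35
f 19 31 55
f 31 21 56
f 55 56 28
f 31 56 55
f 23 36 52
f 36 19 51
f 52 51 27
f 36 51 52
f 25 43 44
f 43 23 40
f 44 40 24
f 43 40 44
f 26 49 45
f 49 25 41
f 45 41 18
f 49 41 45
f 60 59 63
f 60 63 61
f 61 63 64
f 61 64 62
f 63 59 65
f 63 65 64
f 64 65 66
f 64 66 62
f 65 59 67
f 65 67 66
f 66 67 68
f 66 68 62
f 67 59 69
f 67 69 68
f 68 69 70
f 68 70 62
f 69 59 71
f 69 71 70
f 70 71 72
f 70 72 62
f 71 59 73
f 71 73 72
f 72 73 74
f 72 74 62
f 73 59 75
f 73 75 74
f 74 75 76
f 74 76 62
f 75 59 77
f 75 77 76
f 76 77 78
f 76 78 62
f 77 59 79
f 77 79 78
f 78 79 80
f 78 80 62
f 79 59 81
f 79 81 80
f 80 81 82
f 80 82 62
f 81 59 83
f 81 83 82
f 82 83 84
f 82 84 62
f 83 59 60
f 83 60 84
f 84 60 61
f 84 61 62

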